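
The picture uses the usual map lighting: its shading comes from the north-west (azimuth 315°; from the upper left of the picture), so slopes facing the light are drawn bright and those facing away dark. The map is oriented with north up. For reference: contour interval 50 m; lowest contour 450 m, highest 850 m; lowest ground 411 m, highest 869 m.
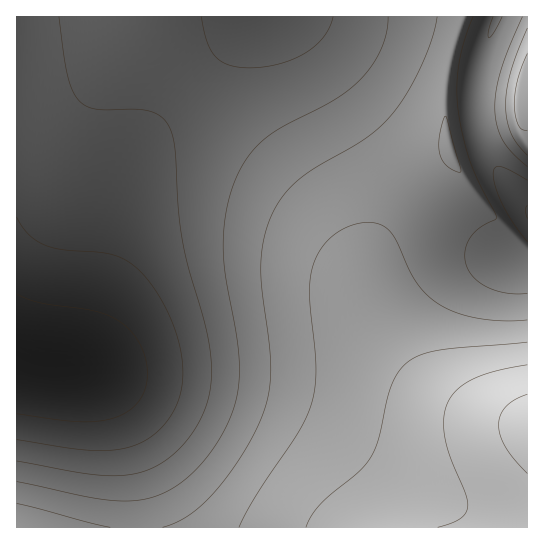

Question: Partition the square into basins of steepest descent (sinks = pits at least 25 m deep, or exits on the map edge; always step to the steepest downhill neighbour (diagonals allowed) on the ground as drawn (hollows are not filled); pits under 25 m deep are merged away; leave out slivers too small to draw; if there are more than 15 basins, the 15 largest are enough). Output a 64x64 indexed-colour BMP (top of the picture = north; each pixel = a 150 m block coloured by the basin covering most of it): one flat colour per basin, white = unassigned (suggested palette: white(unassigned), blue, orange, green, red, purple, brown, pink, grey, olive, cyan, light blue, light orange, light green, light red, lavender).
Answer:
<image width="64" height="64" href="data:image/bmp;base64,Qk12CAAAAAAAAHYAAAAoAAAAQAAAAEAAAAABAAQAAAAAAAAIAAATCwAAEwsAABAAAAAAAAAA////ALR3HwAOf/8ALKAsACgn1gC9Z5QAS1aMAMJ34wB/f38AIr28AM++FwDox64AeLv/AIrfmACWmP8A1bDFABEREREREREREREREREREREREREREREREREREREREREREREREREREREREREREREREREREREREREREREREREREREREREREREREREREREREREREREREREREREREREREREREREREREREREREREREREREREREREREREREREREREREREREREREREREREREREREREREREREREREREREREREREREREREREREREREREREREREREREREREREREREREREREREREREREREREREREREREREREREREREREREREREREREREREREREREREREREREREREREREREREREREREREREREREREREREREREREREREREREREREREREREREREREREREREREREREREREREREREREREREREREREREREREREREREREREREREREREREREREREREREREREREREREREREREREREREREREREREREREREREREREREREREREREREREREREREREREREREREREREREREREREREREREREREREREREREREREREREREREREREREREREREREREREREREREREREREREREREREzMRERERERERERERERERERERERERERERERERERERETMzMxERERERERERERERERERERERERERERERERERERMzMzMzERERERERERERERERERERERERERERERERERETMzMzMzMRERERERERERERERERERERERERERERERERETMzMzMzMxERERERERERERERERERERERERERERERERETMzMzMzMzERERERERERERERERERERERERERERERERETMzMzMzMzMRERERERERERERERERERERERERERERERETMzMzMzMzMxERERERERERERERERERERERERERERERETMzMzMzMzMzERERERERERERERERERERERERERERERETMzMzMzMzMzMRERERERERERERERERERERERERERERETMzMzMzMzMzMxERERERERERERERERERERERERERERERMzMzMzMzMzMzERERERERERERERERERERERERERERERMzMzMzMzMzMzMRERERERERERERERERERERERERERERMzMzMzMzMzMzMxEREREREREREREREREREREREREREREzMzMzMzMzMzMzERERERERERERERERERERERERERERETMzMzMzMzMzMzMRERERERERERERERERERERERERERETMzMzMzMzMzMzMxERERERERERERERERERERERERERERIzMzMzMzMzMzMzEREREREREREREREREREREREREREREjMzMzMzMzMzMzMREREREREREREREREREREREREREREiMzMzMzMzMzMzMxERERERERERERERERERERERERERESIzMzMzMzMzMzMzERERERERERERERERERERERERERESIjMzMzMzMzMzMzMRERERERERERERERERERERERERERIiIzMzMzMzMzMzMxERERERERERERERERERERERERERIiIjMzMzMzMzMzMzEREREREREREREREREREREREREREiIiIzMzMzMzMzMzMREREREREREREREREREREREREREiIiIiMzMzMzMzMzMxEREREREREREREREREREREREREiIiIiIjMzMzMzMzMzEREREREREREREREREREREREREiIiIiIiMzMzMzMzMzMREREREREREREREREREREREREiIiIiIiIjMzMzMzMzMxEREREREREREREREREREREREiIiIiIiIiIzMzMzMzMzEREREREREREREREREREREREiIiIiIiIiIiMzMzMzMzMREREREREREREREREREREREiIiIiIiIiIiIjMzMzMzMxEREREREREREREREREREREiIiIiIiIiIiIiIjMzMzMzEREREREREREREREREREREiIiIiIiIiIiIiIiMzMzMzMREREREREREREREREREREiIiIiIiIiIiIiIiIzMzMzMxEREREREREREREREREREiIiIiIiIiIiIiIiIjMzMzMzEREREREREREREREREREiIiIiIiIiIiIiIiIiMzMzMzMREREREREREREREREREiIiIiIiIiIiIiIiIiIzMzMzMxEREREREREREREREREiIiIiIiIiIiIiIiIiIjMzMzMzEREREREREREREREREiIiIiIiIiIiIiIiIiIiMzMzMzMREREREREREREREREiIiIiIiIiIiIiIiIiIiIzMzMzMxEREREREREREREREiIiIiIiIiIiIiIiIiIiIjMzMzMzEREREREREREREREiIiIiIiIiIiIiIiIiIiIiMzMzMzMREREREREREREREiIiIiIiIiIiIiIiIiIiIiIzMzMzMxEREREREREREREiIiIiIiIiIiIiIiIiIiIiIjMzMzMzEREREREREREREiIiIiIiIiIiIiIiIiIiIiIiMzMzMzMREREREREREREiIiIiIiIiIiIiIiIiIiIiIiIjMzMzMxEREREREREREiIiIiIiIiIiIiIiIiIiIiIiIiMzMzMzEREREREREREiIiIiIiIiIiIiIiIiIiIiIiIiIzMzMzMRERERERERESIiIiIiIiIiIiIiIiIiIiIiIiIjMzMzMxERERERERESIiIiIiIiIiIiIiIiIiIiIiIiIiIzMzMz"/>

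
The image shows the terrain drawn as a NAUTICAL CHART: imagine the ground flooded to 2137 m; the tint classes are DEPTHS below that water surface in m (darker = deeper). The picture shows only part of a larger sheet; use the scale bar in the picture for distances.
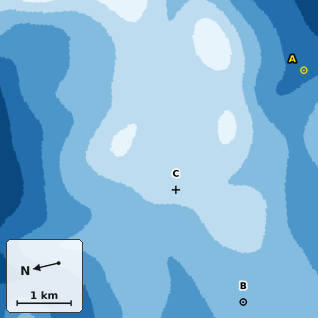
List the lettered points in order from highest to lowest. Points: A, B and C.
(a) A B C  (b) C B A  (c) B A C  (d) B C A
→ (b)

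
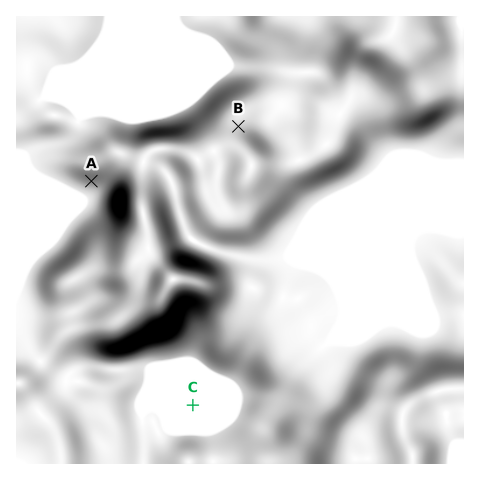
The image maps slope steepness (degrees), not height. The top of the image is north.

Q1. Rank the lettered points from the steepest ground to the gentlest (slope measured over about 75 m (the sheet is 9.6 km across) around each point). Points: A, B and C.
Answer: A B C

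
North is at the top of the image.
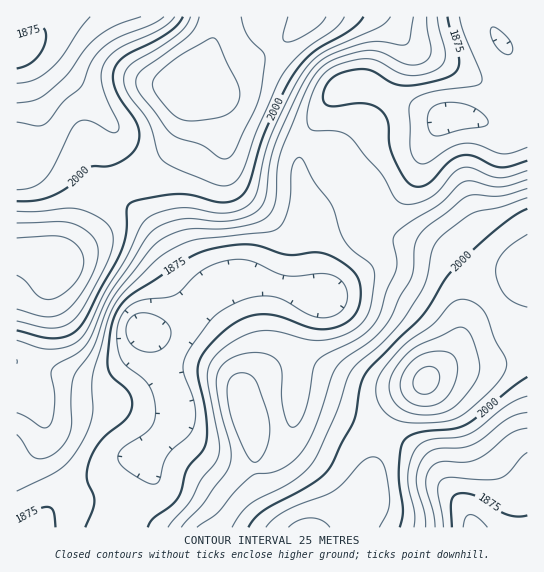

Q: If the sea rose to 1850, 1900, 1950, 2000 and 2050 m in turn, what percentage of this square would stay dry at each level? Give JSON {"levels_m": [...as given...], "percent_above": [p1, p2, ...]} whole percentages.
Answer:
{"levels_m": [1850, 1900, 1950, 2000, 2050], "percent_above": [90, 67, 46, 28, 10]}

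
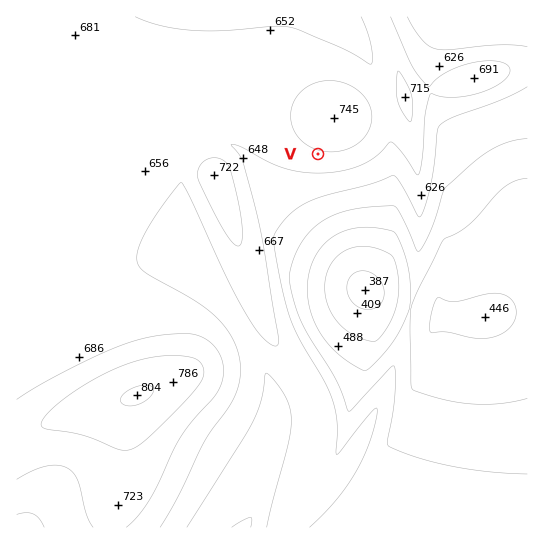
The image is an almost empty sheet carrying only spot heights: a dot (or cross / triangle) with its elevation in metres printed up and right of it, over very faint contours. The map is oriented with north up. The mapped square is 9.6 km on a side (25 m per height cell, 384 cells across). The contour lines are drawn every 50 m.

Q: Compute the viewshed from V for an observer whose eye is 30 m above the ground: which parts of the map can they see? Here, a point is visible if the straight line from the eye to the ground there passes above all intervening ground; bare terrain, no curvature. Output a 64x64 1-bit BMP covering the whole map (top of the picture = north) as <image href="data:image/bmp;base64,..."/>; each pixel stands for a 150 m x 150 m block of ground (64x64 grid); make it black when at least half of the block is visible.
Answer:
<image width="64" height="64" href="data:image/bmp;base64,Qk0+AgAAAAAAAD4AAAAoAAAAQAAAAEAAAAABAAEAAAAAAAACAAATCwAAEwsAAAIAAAAAAAAA////AAAAAAAAAAABgAH//wAAAAHAAf//AAAAAcAB//8AAAAA4AH//wAAAADiAf//AAAAAHEB//8AAAAAcYD//wAAAAB4gP//AAAAADjA//8AAAAAPMD//wAAAAAe4P//AAAAAB/w//8AAAAAH/B//4AAAAAP+H//4AAAAA/4f//8AAAAD/x///+AABAP/D/////gcB/+P/9////wH/4//x////A//j//B///8D//H/8B///wf/8f/wA//+B//5//AA//wP//j/8AAf+B//+P/wAAHgH//4f/AAAAAf//wf8AAAAD///AHwAAAAP//8ABAAAAA///wAAAAAAH///AAAAAAAf//8AAAAAAB///wAAAAAAP///AAAAAAA///8AAAAAAD/+/4AAAAAAf/z/gAAAAAB//P+AAAAAAH///4AAAAAA////gAAAAAD///+AAAAAAP///4AAAAAB////gAAAAAH///8AAAAAAf///wAD4AAD///HAAP/wAP//4cAA///w///AwAD//////8DAAP//////gMAA/////4YAAAD/////AAAAAP////4AAAAA/////AAAAAD////8AAAAAP////gAAAAA////+AAAAAD////wAAAAAP////AAAAAA////4AAAAAD////gAAAAAP//4AAAAAAA//+AAAAAAAD//gAAAAAAAA=="/>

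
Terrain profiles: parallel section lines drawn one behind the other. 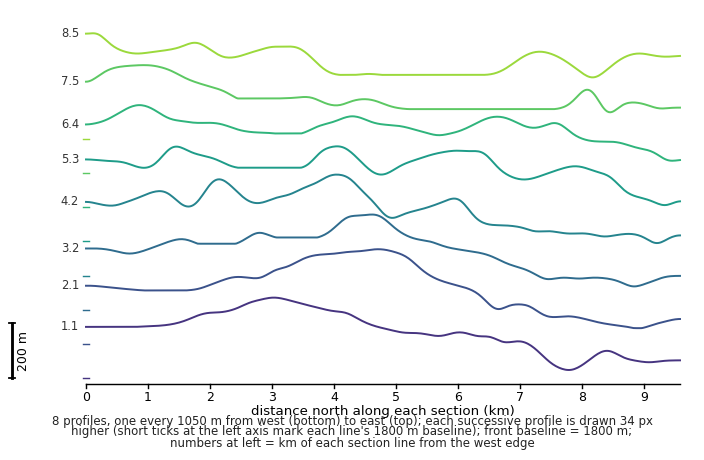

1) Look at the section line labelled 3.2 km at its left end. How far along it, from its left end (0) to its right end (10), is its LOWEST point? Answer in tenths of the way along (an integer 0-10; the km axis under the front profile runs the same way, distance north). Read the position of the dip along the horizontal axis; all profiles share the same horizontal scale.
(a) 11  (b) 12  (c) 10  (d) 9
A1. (d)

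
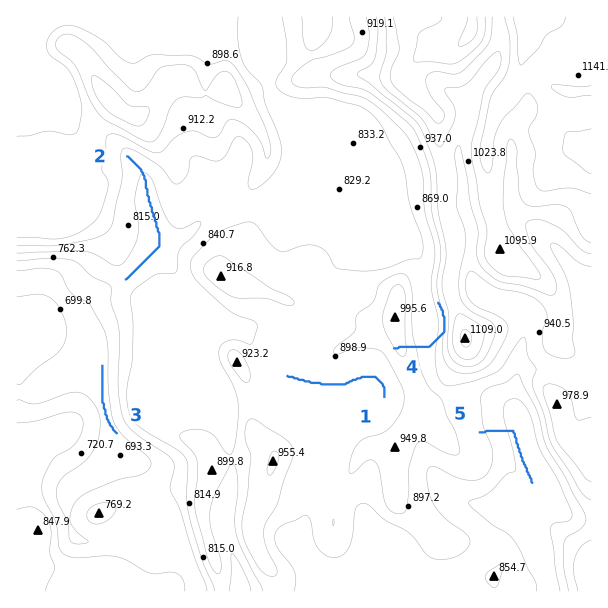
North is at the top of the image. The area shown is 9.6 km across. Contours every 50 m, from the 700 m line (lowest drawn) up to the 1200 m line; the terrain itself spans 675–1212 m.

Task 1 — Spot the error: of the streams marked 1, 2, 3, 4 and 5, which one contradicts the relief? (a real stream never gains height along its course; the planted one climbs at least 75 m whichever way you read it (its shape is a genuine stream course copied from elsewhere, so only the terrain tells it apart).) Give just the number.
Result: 4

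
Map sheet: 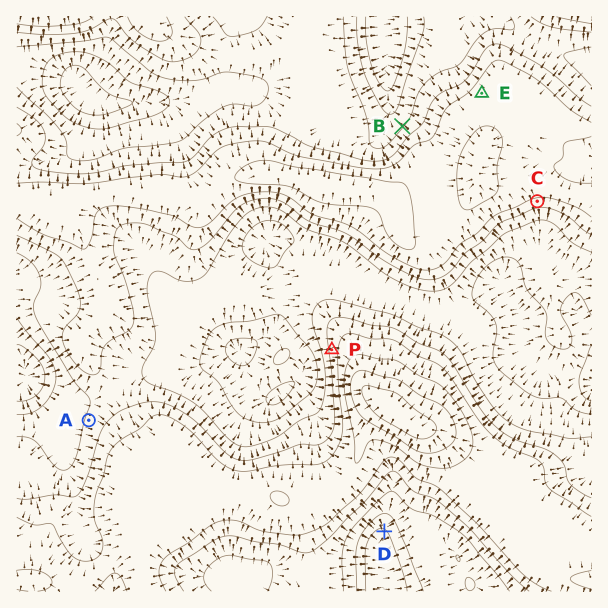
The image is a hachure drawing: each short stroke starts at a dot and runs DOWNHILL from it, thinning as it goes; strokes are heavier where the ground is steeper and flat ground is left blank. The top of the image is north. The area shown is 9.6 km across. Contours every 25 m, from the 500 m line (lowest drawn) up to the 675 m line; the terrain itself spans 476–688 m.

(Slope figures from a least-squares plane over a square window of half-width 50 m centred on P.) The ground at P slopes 10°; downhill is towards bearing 266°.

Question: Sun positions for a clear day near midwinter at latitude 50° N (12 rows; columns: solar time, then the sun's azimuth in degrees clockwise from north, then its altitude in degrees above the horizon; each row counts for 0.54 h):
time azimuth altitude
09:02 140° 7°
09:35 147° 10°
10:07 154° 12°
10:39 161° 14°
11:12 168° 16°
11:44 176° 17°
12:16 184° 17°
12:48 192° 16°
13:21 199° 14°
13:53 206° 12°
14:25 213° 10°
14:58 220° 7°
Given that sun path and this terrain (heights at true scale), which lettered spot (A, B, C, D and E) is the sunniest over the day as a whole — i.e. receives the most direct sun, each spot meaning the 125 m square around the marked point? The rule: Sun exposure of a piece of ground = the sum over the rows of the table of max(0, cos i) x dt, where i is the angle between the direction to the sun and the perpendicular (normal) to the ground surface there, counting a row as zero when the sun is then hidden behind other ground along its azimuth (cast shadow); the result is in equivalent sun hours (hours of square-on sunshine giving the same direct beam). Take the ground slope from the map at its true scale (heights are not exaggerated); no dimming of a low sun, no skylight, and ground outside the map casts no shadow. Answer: C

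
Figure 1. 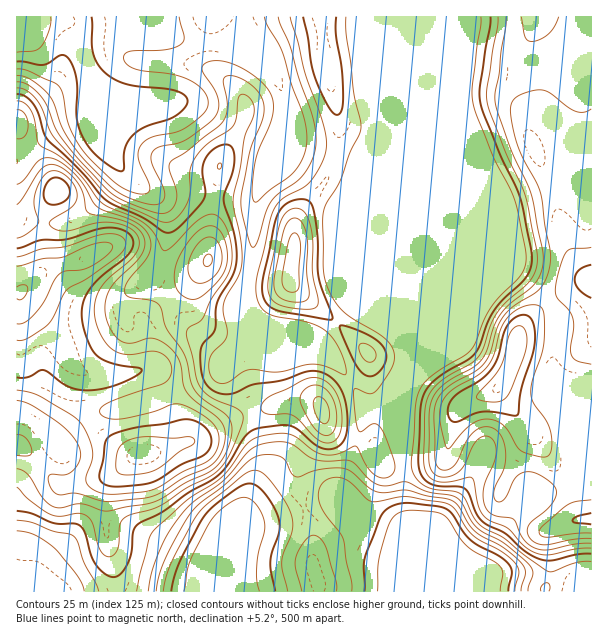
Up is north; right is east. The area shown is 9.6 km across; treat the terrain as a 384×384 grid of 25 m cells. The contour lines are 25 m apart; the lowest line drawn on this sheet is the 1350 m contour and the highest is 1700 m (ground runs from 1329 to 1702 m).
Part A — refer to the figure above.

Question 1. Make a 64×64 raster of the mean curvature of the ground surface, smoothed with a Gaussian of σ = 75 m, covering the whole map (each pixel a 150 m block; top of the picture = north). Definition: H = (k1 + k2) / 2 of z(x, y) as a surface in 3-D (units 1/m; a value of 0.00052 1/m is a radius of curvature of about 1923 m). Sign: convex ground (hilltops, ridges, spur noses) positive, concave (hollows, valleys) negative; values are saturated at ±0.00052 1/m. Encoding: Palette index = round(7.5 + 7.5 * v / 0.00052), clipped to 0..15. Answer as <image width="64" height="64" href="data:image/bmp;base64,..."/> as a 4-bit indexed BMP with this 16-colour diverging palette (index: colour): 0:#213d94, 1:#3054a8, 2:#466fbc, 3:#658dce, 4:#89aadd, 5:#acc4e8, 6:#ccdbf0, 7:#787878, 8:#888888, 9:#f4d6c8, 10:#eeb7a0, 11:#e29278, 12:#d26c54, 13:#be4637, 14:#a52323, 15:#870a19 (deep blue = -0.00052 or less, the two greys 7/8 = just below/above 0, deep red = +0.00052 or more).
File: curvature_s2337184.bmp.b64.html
<image width="64" height="64" href="data:image/bmp;base64,Qk12CAAAAAAAAHYAAAAoAAAAQAAAAEAAAAABAAQAAAAAAAAIAAATCwAAEwsAABAAAAAAAAAAlD0hAKhUMAC8b0YAzo1lAN2qiQDoxKwA8NvMAHh4eACIiIgAyNb0AKC37gB4kuIAVGzSADdGvgAjI6UAGQqHAHd3dlRnmZqoVFeImqhmZ4mruqmXRniHd3d3Y2rv63Z3d3dmVXmZmZhkRWd3d2Z4iaqpmIdGd3d3d3dyJHmoZGZ3ZnZWiqmImXVDZ3d1Z4mqqph3dkZ3eHd3d0AAE1VDIod3d2esypiZhkJHd3VXiqu6l3d3Rnd4d3dSAAA2dUIhh2ZlVq3bmJmYYyZ3dleJqruXd4hFd4d3dBIiNq3ZZDJVVVQ1rdqHeJl1JHd3VneJq5d4mVR3d3dBRVVr//64dkNFZDScyWVniYZCZ3dVVnmql3iqc2d3dgJ5mJz///3LVFeGRHqWRFZ4h0E3d1VWeamFaKpzR3dhBJ3sqazN//6HeslUV2REVmd2QhRmRWeJqGV3mnMBEAAFv/6nVXm93JiL22RXZVZ4dmVDISNFaJqXV3dndCERAASv/7ZDNYmZd4zbh4mYeKqXZmVCE0Z4qpZXdUZ3VWdkJIz+t0Q0Z2VGnMuazcuqvKh3eGQiRomqhTVCSLuGi8p1ac63Q0Z2VDabuYrN3bvMuYirljJGiamFIRN7/paN/8dFnLhVaId3V6qGZ5q8urzKms3IQjaJiHVDNZ7+dH3/+UNpuWaKl3eKqFM1aJu7u7ur3+pSNWZmZnZVn/tBW//5QSepiJqGd8uVZDRnm8y7u7zv+2MkRDRZunWe5zA57+lABIqZqmZ32mVkRomrzLuqvf/8dERDM3z+hHzFQRjO2UADequ5Vne4VUR4mZmaqZms7tuGZ2VFnv+DWqRhB73KUQN6u7lWd3VEV5mYZmd3eKzcuoiaqGav/3I5hXIIzttzJIq7p0d3REZ5mXZDRFVnm7qYiJu6d6//cTd2cgjf/ZZnmqqFV3c0aJmHZURVRGeamHd4m8uIv/1hR2dzCd//yqqph1R3d1aJmId2VERVaJl1RXiau6rf/FFHZ3QI3//t3bhkNnd3iZiIiZmYdlVomEIkeZmqq+/5MmlVdgWs7t3u2WM3d3e6h3iaq7u6mJqnMAN5mHeK3rYji3NnMFmru9/rczZ2Vbl2iamavMzMzLhBA2iGQ0eqchWttEdyAmd3rf2FNGd3qGaKmImZq83duEIlVlQyEjMQKN/pN3dAASNr/7ZEeZiHZ5qYiHZnrMuWVEVmZ3dlRDFb//k3d3YgAVr/10R5mYdnmZiIZDV5mGVXd2d3d3d2I57/xUd3d3QAW//pRGiZl2eIiZdTNXh1RXmoV3d3dlIo39kyZ3d3dxBs//lUV4m4d3iJhkRXiGVXm6ZHdkMQA4zaUTZ3d3d3UFz/+lRGicl3d4mFRXmpdmiqgldTIiR63IIld3d3h3dwCv/7ZVZ4yodmiXVFiql2ealQViaqq97HJHd3d3d4d3QEvuuGZni7mGZ4dTRomHd5qVA1Ku///YFHd3d3d3eHdxBqy5h3iLupZWh1M0RWd4q7gQIq7//qIXd3d3d3h3d3YASKqZmZq7l2eIVDISRomt7HABjf/rYEd3d3d3d4eHd2ADeaqquru5ibqGUyE1ib7/tABb/9lAZ3eHd3d4h4d3dgBYqqq4rMu97sqYUyR5vv/WADnv6kBnd3d3d3d4eId3QEiamZaLu73//+2mRGit/9YAKN/7UGeIh3d3d4iHeHdQSKqXdGiHis////pUV63/xgAX3/xQZ3h3d3d3d3h4d0BquodTV2Q0et///HRHnO/GEBff/VBnh4d3d3iHh4d3IZzKhlRWUgE2rf/qZEab3bYQF9/8UGd4h3d3eHh3iHcDrcqHZGdkIjWKu5dDRom7phAn3/tRZ3h3d3d3h4h3dgStyYdleal2Z4h2QhE1eJqVIDjP2mNXd4d3d3iHiHd1Bby5d2V77+y5dTIAAkZnipUhN6y6lkd3d3d3d3d4d3MHvKh3dHv//+pjEAAkZ2ebpzIleJmqZXd3d3d4iHd3YCi7mHdzWv//yEEAE1eIeK3IUiI1ebyVZ3d3d3eHh3cwWsuXd3JJ//yEIRNGiqiJz+piRSJYvLdXd3d3eHh3dhOLyod3ckjfxzEBNXm7qIrf+3I3YjabuFd3d3d3h3dzFq3Kh3d0V7uEEBRXm8uYid/8gyd1JYq5Znd3d3d3d2FIvcl3d3iImWMAV1eruod4vdyVJXckeql2d3d3eHd3QWnNuHd3fbh2UwR3ZYmYZmeKu6hDdzR6qYdnd3d4d3ciesyod3d/6WVCJnd1RmZVVmeLynNnJIq6mGd3d3d3dRWby5h3d3/6dUM3d3dlRFVVRXvclEYli8qWZ3d3eIdzJ6y5h3d3f/p1ZEd3d3dlVVQ0e+6mRDWby4Rnd3d3d2JazKiHd3d/6WZ1R3d3d3ZUQySM/aZDRpzaZHd3d3d3YnvLmId3d3+3V4ZXd2VVRERDR63rhTNXvdpEd3d3d4dSi8qYiHd3fZVYl1dlVnd2ZmaK3bhUNGnNyTV3d3d4h2J6uYiIh3d7hViXVleaqpmZmrzLhTQ1es3JNXh3d3d3YlmpiIiHd3lkaZdWeaq6qqqqupdDZTWLzcg2eHd3d4dySKqYd3d3d1Rpl2eKqpmZmIiHVFd0NovMuDZ4d3d3h3NIu6iHd3d1VXmXZ5mYh3d2ZmVnd2NGirumN3h3d3eHc0erqYd3d3VVeZdnmYd2ZmZndnd3RGeKu6U3eHd3eHd0NpupiHd3d2V4hmeIh3d2Z4iYZ3VXiJqrlEd4d3d3h3U1iqmIh3d4Zmd2Z4h3d3Z3mqqHZniZmquUR3h3d3d3dSRpqYiHd3"/>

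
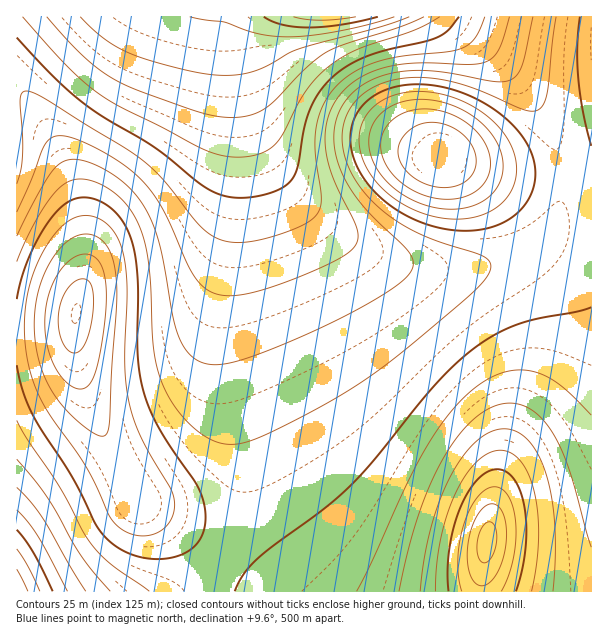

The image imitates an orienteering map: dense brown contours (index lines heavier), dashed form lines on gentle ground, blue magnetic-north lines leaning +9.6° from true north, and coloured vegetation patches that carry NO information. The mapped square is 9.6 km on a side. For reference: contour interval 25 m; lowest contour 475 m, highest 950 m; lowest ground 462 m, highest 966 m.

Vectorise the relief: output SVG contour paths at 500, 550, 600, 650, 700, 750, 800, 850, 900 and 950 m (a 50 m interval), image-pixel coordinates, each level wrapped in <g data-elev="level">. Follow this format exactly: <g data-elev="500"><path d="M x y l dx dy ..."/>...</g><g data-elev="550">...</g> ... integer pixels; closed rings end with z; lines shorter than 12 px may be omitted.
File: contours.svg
<g data-elev="500"><path d="M378 17l-37 8-33 2-26-2-18-8"/></g><g data-elev="550"><path d="M409 17l-31 10-82 23-29 16-13 5-14 3-15 1-18-1-19-4-56-16-27-15-25-22"/></g><g data-elev="600"><path d="M17 549l11 18 12 24"/><path d="M440 17l-27 14-56 19-22 12-15 12-13 15-9 15-16 31-7 10-15 9-23 3-16-2-18-6-98-51-17-12-17-16-48-53"/></g><g data-elev="650"><path d="M17 510l10 11 11 15 29 55"/><path d="M485 17l-9 20-6 7-6 3-14 4-46 5-26 5-24 11-19 15-13 20-6 24-1 24 6 40-1 14-5 7-6 5-24 11-24 8-19 2-15-1-14-5-15-12-33-42-22-22-18-12-78-48-20-9-4 1-3 6 3 55-2 15-4 16"/></g><g data-elev="700"><path d="M17 459l31 39 35 60 27 33"/><path d="M533 17l-11 48-4 9-8 6-7 2-9-1-62-10-30 0-18 4-15 6-13 9-10 11-8 15-4 16 1 18 6 20 8 16 13 18 47 48 4 8 0 6-2 6-7 7-23 17-42 23-49 23-41 15-25 7-18 0-8-3-7-5-9-12-6-16-16-80-5-18-7-17-11-16-12-14-15-11-18-9-12-3-9-1-8 3-7 5-15 22-24 47"/></g><g data-elev="750"><path d="M17 365l6 27 10 24 39 61 24 48 11 14 10 8 11 6 12 4 12 2 12 0 12-2 10-5 9-6 6-9 4-10 1-12-2-12-8-20-38-57-14-32-4-19-2-19 0-68-2-28-6-24-11-20-14-12-15-6-13 0-14 7-15 17-14 24-11 27-6 26"/><path d="M591 307l-16 5-39 7-20 6-24 11-22 16-18 15-19 20-56 70-23 25-28 25-68 51-14 15-9 18"/><path d="M450 230l21 1 20-4 16-7 14-10 10-15 4-16-1-17-6-16-11-17-16-15-19-12-23-10-22-6-21-2-20 3-18 6-9 6-8 8-5 9-4 10-2 11 1 10 8 23 15 21 22 19 26 13z"/><path d="M580 17l-3 30 1 31 5 35 8 33"/></g><g data-elev="800"><path d="M591 547l-22-77-8-21-9-17-11-15-13-9-13-5-14 1-16 7-15 12-15 17-14 22-13 27-11 30-9 33-9 39"/><path d="M98 435l4 1 3-1 4-10 8-119-1-24-3-21-6-15-11-10-12-2-10 3-9 7-9 10-9 14-6 16-5 16-2 17 1 18 6 31 12 26 9 13 12 13 13 11z"/><path d="M442 209l16 0 13-3 12-5 11-9 6-10 3-12-1-12-4-14-8-12-10-10-13-10-15-7-16-4-16-2-13 2-14 4-14 11-8 13-2 17 5 17 12 17 16 14 20 10z"/></g><g data-elev="850"><path d="M532 591l4-25 2-26 0-24-3-22-6-18-8-15-11-8-10-3-12 4-12 9-12 14-9 18-8 21-7 24-3 26-2 25"/><path d="M72 353l6-1 6-7 5-11 3-14 2-17-1-13-3-8-6-3-7 1-8 7-6 10-4 14-1 13 3 14 5 10z"/><path d="M433 186l16 1 15-4 9-10 3-12-3-14-11-13-15-9-16-3-12 3-11 6-8 10-2 11 3 10 7 11 11 8z"/></g><g data-elev="900"><path d="M501 591l7-15 5-16 3-18 0-18-3-15-4-12-7-8-8-2-9 3-8 7-7 12-6 16-4 17-2 18 0 16 4 15"/></g><g data-elev="950"><path d="M483 563l5-1 3-4 5-13 0-15-2-6-3-2-3 0-5 4-5 14 0 15 2 6z"/></g>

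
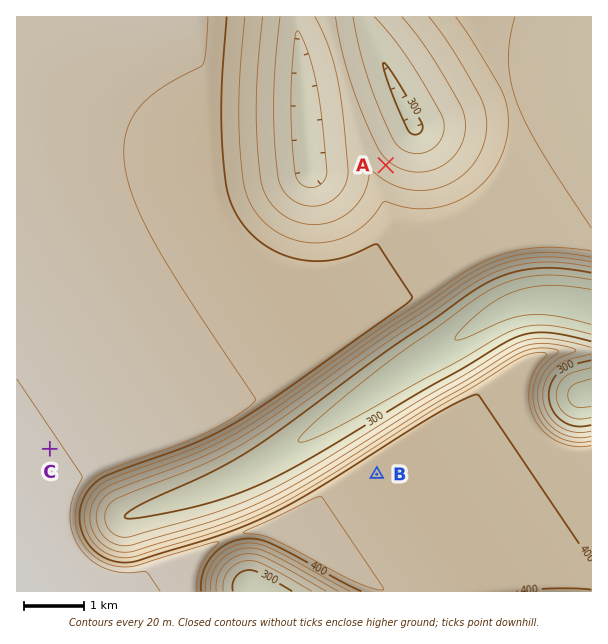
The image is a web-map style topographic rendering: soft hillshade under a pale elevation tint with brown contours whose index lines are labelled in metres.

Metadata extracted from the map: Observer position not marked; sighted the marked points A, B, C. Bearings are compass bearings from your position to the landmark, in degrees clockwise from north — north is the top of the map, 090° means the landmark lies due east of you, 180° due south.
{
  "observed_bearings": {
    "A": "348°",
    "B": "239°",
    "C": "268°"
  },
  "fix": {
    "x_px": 443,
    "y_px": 435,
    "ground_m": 405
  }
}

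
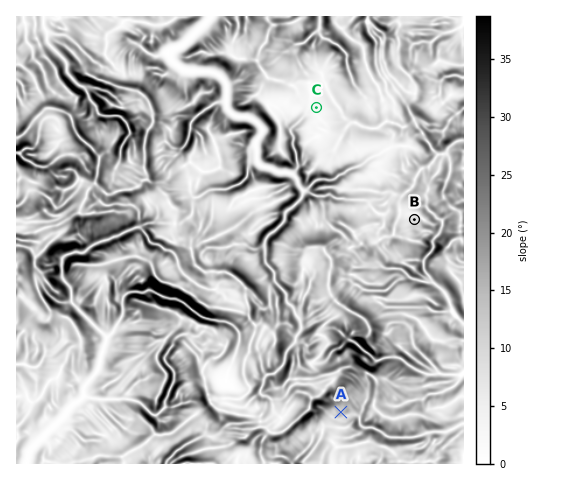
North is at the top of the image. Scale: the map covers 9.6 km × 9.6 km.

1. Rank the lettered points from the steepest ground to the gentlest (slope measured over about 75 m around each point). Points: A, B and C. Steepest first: A B C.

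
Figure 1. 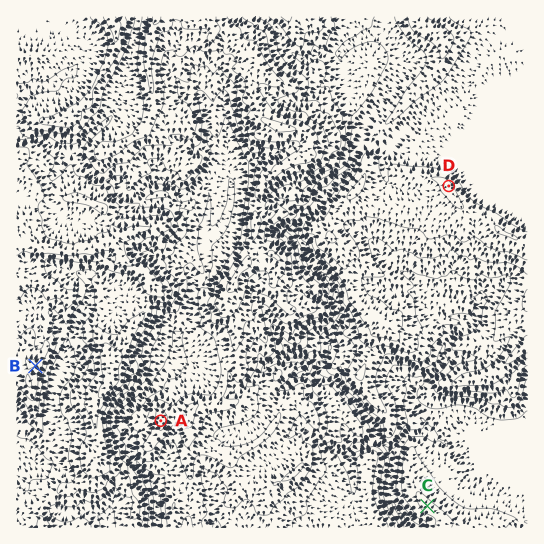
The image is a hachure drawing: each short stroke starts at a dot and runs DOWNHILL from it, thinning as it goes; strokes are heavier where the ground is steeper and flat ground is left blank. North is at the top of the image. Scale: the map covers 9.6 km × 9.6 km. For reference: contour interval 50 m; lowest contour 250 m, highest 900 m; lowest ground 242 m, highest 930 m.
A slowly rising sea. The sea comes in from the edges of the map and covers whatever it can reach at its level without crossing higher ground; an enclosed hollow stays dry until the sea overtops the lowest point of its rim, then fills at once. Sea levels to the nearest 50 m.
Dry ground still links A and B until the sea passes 600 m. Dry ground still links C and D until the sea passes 350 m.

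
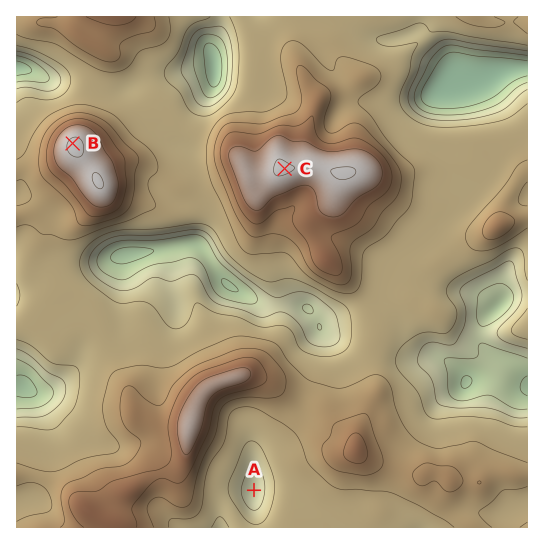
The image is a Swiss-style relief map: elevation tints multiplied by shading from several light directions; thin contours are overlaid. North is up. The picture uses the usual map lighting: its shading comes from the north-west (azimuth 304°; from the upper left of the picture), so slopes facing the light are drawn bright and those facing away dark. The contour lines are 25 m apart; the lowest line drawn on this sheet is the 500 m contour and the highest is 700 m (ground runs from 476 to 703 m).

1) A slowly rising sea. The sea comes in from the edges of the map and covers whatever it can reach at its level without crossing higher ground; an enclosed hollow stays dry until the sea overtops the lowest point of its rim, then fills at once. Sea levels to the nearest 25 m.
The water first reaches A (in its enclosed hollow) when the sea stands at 575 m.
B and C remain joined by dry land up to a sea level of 600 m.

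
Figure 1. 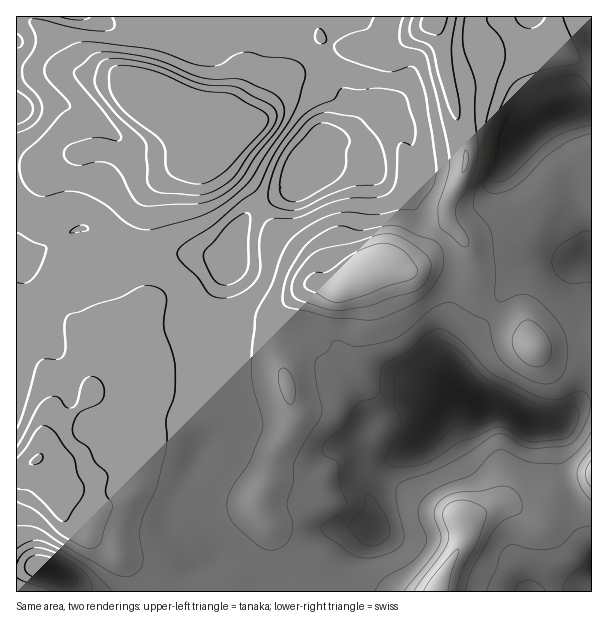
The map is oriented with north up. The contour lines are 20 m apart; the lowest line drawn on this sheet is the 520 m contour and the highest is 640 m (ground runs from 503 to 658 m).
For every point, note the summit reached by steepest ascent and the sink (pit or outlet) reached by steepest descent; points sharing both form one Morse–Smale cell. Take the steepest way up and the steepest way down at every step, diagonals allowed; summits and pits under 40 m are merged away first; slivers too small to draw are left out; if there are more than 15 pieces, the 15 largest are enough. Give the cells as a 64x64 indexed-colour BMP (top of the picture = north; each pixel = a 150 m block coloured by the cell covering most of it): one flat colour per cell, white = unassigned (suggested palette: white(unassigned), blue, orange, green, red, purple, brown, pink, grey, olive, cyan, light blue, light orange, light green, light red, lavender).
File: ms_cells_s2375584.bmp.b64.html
<image width="64" height="64" href="data:image/bmp;base64,Qk12CAAAAAAAAHYAAAAoAAAAQAAAAEAAAAABAAQAAAAAAAAIAAATCwAAEwsAABAAAAAAAAAA////ALR3HwAOf/8ALKAsACgn1gC9Z5QAS1aMAMJ34wB/f38AIr28AM++FwDox64AeLv/AIrfmACWmP8A1bDFAAAAAERERERERAAAAACZmZkREYiIiIiIi7u7u7u7u7uwAAAAREREREREAAAAAJmZmRERiIiIiIiLu7u7u7u7u7tAAERERERERERAAAAJmZmZEREYiIiIiIi7u7u7u7u7u0REREREREREREmQCZmZmZERERiIiIiIiLu7u7u7u7u7REREREREREREmZmZmZmZEREREYiIiIiIi7u7u7u7u7tEREREREREREmZmZmZmZERERERiIiIiIiLu7u7u7u7sERERERERERESZmZmZmZkREREREYiIiIiIi7u7u7u7uwRERERERERERJmZmZmZkRERERERGIiIiIi7u7u7u7u7BEREREREREREmZmZmZkREREREREYiIiIiIi7u7u7u7AERERERERERESZmZmZmREREREREYiIiIiIiIi7uLu7sARERERERERERJmZmZmZERERERERiIiIiIiIiIiIiLuwBERERERERERESZmZmZkRERERERGIiIiIiIiIiIiIiAAEREREREREREREmZmZmZERERERGIiIiIiIiIiIiIiIAARERERERERERESZmZmZkREREREYiIiIiIiIiIiIiIAAAzREREREREREREmZmZmRERERERjuiIiIiIiIiIiIgAADM0RERERERERESZmZmZkRERERHu7uiIiIiIiIiIiAAAMzREREREREREREmZmZmRERERHu7u7uiIiIiIiIiIAAAzM0RERERERERERESZmZkRERER7u7u7oiIiIiIiIgAADMzNEREREREREREREmZmRERERHu7u7uiIiIiIiIiAAAMzMzRERERERERERESZmZkRERER7u7u7oiIiIiBEREAAzMzM0RERERERERERJmZmRERERERHu7hiIiIgRERERADMzMzNEREREREREMzZpmREREREREREREYgREREREREQMzMzMzREREMzMzMzZmZmERERERERERERERERERERERAzMzMzM0RDMzMzMzNmZmYRERERERERERERERERERERETMzMzMzM0MzMzMzM2ZmZhERERERERERERERERERERERMzMzMzMzMzMzMzMzZmZgERERERERERERERERERERERAzMzMzMzMzMzMzMzNmZmABERERERERER/xEREREREREDMzMzMzMzMzMzMzM2ZmYAARERERERERH/8REREd3REQMzMzMzMzMzMzMzMzZmZgAAAREREREREf//ERER3d3dwzMzMzMzMzMzMzMzZmZmAAABERERERER///xER3d3d3DMzMzMzMzMzMzMzNmZmYAAAEREREREREf//Ed3d3d3cMzMzMzMzMzMzMzM2ZmZmAAABERERERER//993d3d3dwzMzMzMzMzMzMzMzZmZmZgAAEREREREREf93fd3d3d3DMzMzMzMzMzMzMzNmZmZmYAABERERERER/3d93d3d3cMzMzMzMzMzMzMzM2ZmZmZmZmYRERERERH3d3fd3d3dwzMzMzMzMzMzMzMzZmZmZmZmZmEREREREfd3d33d3dzDMzMzMzMzMzMzMzNWZmZmZmZmZmZmYRER93d3d93d3cVTMzMzMzMzUzMzVVZmZmZmZmZmZmZmERH3d3d3d3d3xVVTMzMzNVVVVVVVVmZmZmZmZmZmZmZhH/d3d3d3d3fFVVUzM1VVVVVVVVVWZmZmZmZmZmZmZmb/d3d3d3d3d8VVVVVVVVVVVVVVVVVmZmZmZmZmZmZmaq93d3d3d3d8xVVVVVVVVVVVVVVVVWZmZmZmZmZmZmaqp3d3d3d3d3zFVVVVVVVVVVVVVVVVVWZmZmZmZmZmaqqnd3d3d3d3fMVVVVVVVVVVVVVVVVVVVmZmZmZmZmZqqqd3d3d3d3d8xVVVVVVVVVVVVVVVVVVVVmZmZmZmZmqqqnd3d3d3d3zFVVVVVVVVVVVVVVVVVVVVVmZmZmZmaqqqd3d3d3d3zMVVVVVVVVVVVVVVVVVVVVVWZmZmZmZqqqqnd3d3d3fMwiJVVVVVVVVVVVVVVVVVVVZmZmZmZmqqqqd3d3d3d8zCIiIlVVVSIiIiVVVVVVVVVmZmZmZmaqqqp3d3d3d8zMIiIiIiIiIiIiIiVVVVVVVVZmZmZmZqqqqnd3d3d8zMwiIiIiIiIiIiIiIiVVVVVVVWZmZmZmqqqqd3d3d8zMzCIiIiIiIiIiIiIiIlVVVVVVVVpmZmqqqqd3d3d3zMzMIiIiIiIiIiIiIiIiIlVVVVVVVaZmqqqqp3d3d3d8zMwiIiIiIiIiIiIiIiIiJVVVVVVVqqqqqqqnd3d3d3fMzCIiIiIiIiIiIiIiIiIiVVVVVVqqqqqqqqd3d3d3fMzMIiIiIiIiIiIiIiIiIiJVVVVVqqqqqqqqd3d3d3d8zMwiIiIiIiIiIiIiIiIiIiVVVVWqqqqqqqp3d3d3d3zMzCIiIiIiIiIiIiIiIiIiIlVVWqqqqqqqqnd3d3d3zMzMIiIiIiIiIiIiIiIiIiIiIlUKqqqqqqqqd3d3d3fMzMwiIiIiIiIiIiIiIiIiIiIiAAqqqqqqqqd3d3d3d8zMzCIiIiIiIiIiIiIiIiIiIgAACqAAAKqqp3d3d3d8zMzMIiIiIiIiIiIiIiIiIiIAAAAAAAAAAKqnd3d3d3zMzMwiIiIiIiIiIiIiIiIiIgAAAAAAAAAACqd3d3d3fMzMzCIiIiIiIiIiIiIiIiIgAAAAAAAAAAAAd3d3d3d8zMzM"/>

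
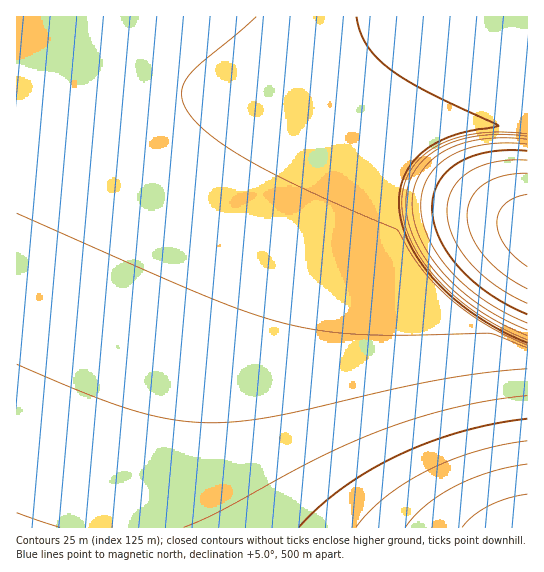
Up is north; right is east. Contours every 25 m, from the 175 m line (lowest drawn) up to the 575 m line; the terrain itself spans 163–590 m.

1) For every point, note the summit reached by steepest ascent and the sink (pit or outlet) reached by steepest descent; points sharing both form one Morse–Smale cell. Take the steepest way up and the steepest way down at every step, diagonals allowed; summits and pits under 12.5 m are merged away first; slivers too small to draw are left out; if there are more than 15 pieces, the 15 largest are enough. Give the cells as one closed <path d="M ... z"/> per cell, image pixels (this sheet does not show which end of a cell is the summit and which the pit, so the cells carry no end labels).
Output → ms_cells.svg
<path d="M527 16l-412 0-3 3-96 214 1 295 410-1-12-7-26-29-22-37-10-21-9-28-5-27-2-43 3-20 8-33 12-35 29-69 14-20 18-15 30-14 40-5 33 2z"/><path d="M499 124l-32 3-24 6-22 12-14 13-14 20-29 69-12 35-8 33-3 20 2 43 5 27 9 28 10 21 22 37 26 29 12 8 101-1 0-400z"/><path d="M114 16l-98 1 1 215 55-127z"/>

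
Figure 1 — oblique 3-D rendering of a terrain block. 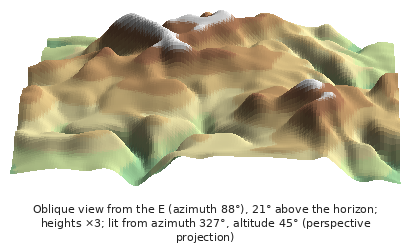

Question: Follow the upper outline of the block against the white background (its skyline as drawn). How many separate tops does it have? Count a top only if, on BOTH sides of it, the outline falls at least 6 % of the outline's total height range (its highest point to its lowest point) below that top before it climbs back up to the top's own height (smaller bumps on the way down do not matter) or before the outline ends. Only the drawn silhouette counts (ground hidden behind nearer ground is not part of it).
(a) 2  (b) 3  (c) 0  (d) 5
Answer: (a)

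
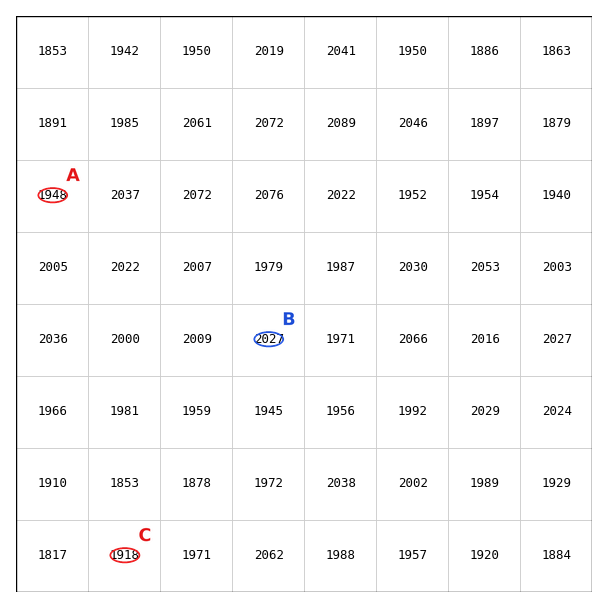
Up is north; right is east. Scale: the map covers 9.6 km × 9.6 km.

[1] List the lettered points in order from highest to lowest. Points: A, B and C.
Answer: B A C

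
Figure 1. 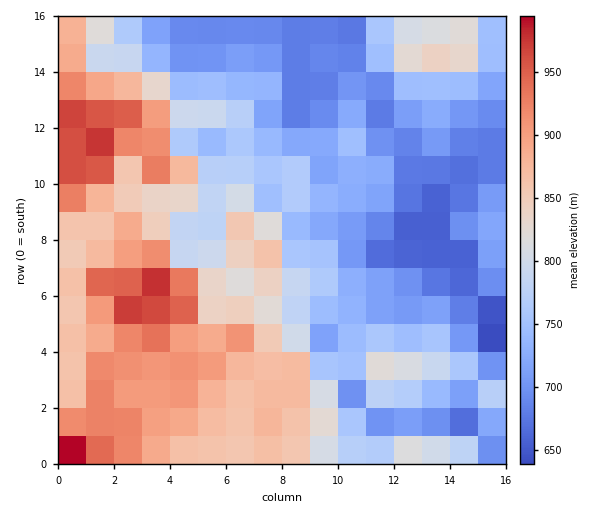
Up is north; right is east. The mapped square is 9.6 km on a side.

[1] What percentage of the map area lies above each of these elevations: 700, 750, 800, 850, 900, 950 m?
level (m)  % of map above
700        79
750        59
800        44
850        33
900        15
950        5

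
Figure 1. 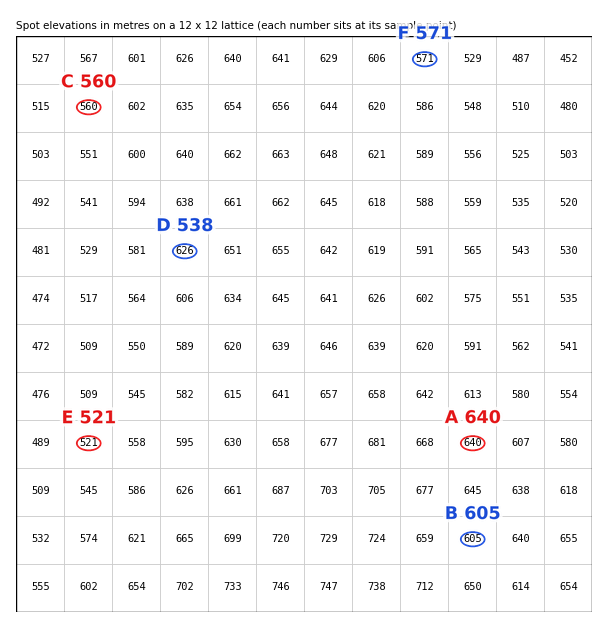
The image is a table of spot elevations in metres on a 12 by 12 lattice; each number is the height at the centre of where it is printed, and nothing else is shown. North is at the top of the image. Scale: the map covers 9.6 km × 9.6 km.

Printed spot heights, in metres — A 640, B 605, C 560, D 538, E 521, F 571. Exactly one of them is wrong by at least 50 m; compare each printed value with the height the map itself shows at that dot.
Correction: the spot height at D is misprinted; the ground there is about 626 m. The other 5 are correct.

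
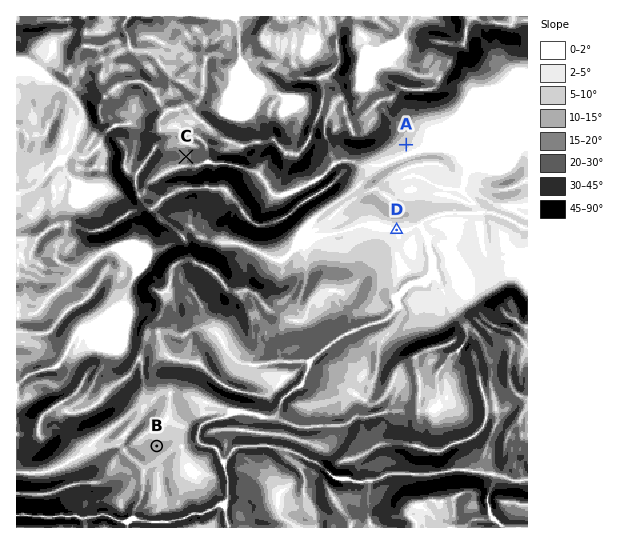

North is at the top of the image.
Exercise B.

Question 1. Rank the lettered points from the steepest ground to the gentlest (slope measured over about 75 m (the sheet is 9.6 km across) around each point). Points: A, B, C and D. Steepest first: C B A D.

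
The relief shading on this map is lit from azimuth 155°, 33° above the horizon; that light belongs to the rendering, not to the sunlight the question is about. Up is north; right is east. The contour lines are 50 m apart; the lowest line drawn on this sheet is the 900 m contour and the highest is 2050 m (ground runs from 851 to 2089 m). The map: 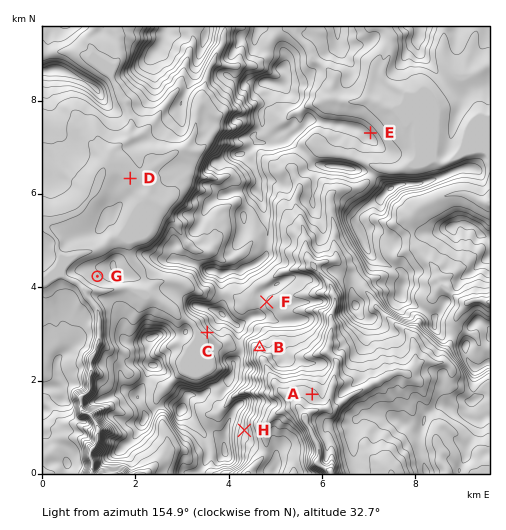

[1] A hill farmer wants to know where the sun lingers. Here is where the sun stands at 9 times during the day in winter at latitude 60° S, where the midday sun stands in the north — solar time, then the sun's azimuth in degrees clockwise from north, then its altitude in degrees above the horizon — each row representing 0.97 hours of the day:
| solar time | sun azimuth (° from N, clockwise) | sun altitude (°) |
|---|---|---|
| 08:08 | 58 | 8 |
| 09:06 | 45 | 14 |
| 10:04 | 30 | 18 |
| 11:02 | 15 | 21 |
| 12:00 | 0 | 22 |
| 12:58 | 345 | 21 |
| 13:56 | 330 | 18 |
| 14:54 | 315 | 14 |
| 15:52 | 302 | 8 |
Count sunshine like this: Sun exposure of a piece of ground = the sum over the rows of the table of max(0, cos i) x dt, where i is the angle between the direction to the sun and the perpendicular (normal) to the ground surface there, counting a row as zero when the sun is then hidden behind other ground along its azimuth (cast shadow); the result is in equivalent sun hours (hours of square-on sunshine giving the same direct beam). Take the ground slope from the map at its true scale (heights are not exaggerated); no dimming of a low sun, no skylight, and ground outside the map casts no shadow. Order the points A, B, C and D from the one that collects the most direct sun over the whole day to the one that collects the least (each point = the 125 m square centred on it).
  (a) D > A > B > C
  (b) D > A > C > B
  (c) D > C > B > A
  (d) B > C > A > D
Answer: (b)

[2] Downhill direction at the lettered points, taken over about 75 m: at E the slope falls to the NE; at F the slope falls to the E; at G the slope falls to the SW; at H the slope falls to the E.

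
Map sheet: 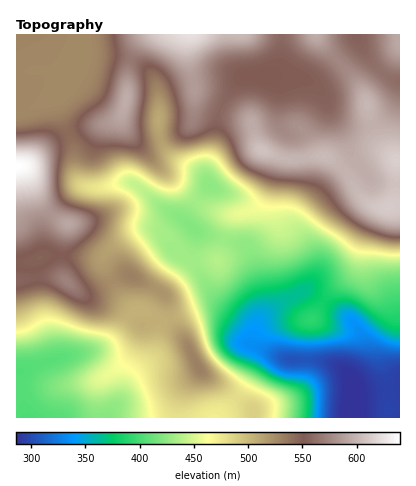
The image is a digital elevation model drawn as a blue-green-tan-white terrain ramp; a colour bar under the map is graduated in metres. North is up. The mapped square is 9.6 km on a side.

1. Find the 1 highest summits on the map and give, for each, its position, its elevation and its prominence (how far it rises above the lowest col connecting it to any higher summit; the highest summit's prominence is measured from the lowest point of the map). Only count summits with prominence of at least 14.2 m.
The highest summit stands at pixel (126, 98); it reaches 595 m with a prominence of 28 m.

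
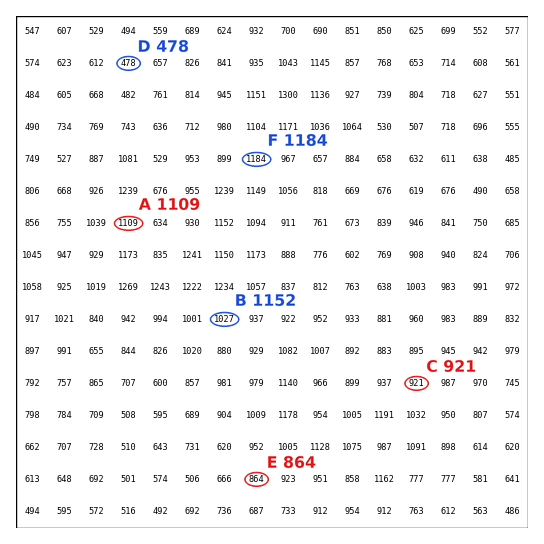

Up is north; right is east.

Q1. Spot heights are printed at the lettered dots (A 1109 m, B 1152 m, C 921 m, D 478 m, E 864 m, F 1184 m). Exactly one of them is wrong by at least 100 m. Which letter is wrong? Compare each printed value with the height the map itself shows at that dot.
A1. B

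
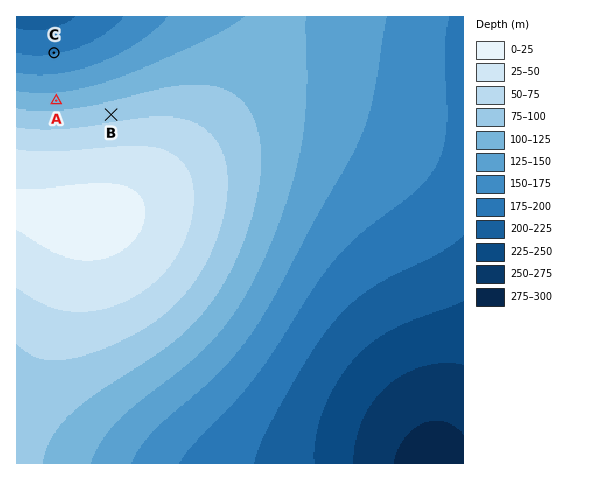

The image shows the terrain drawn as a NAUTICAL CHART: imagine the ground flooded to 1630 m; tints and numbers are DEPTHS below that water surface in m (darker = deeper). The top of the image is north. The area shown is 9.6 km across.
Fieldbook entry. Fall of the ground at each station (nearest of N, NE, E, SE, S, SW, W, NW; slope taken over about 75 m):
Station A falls N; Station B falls N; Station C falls N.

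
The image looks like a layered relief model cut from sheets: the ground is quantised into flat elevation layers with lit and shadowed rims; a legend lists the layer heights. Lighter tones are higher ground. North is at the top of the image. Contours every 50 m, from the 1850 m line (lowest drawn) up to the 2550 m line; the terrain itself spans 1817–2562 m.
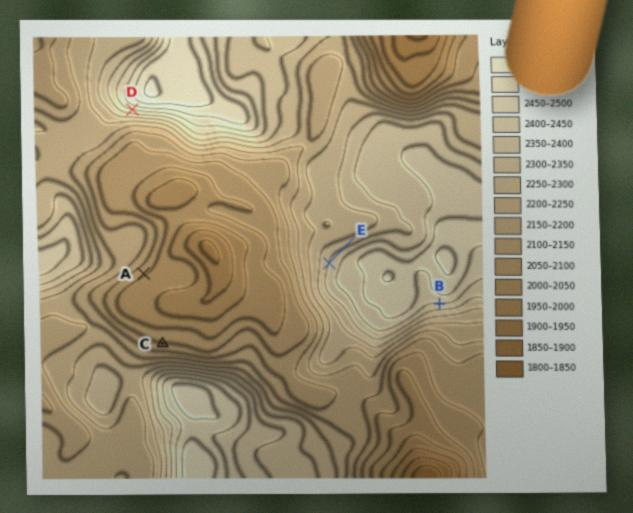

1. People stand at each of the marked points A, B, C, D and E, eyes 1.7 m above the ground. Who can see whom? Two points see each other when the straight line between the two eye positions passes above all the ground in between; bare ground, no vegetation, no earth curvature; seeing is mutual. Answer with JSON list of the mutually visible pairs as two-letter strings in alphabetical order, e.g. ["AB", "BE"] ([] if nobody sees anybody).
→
["AC", "AE", "CD", "CE", "DE"]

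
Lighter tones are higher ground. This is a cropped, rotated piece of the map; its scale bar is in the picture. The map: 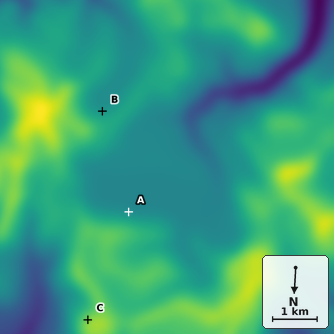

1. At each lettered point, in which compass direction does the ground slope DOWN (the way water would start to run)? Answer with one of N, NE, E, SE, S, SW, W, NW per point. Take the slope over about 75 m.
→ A S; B S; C SE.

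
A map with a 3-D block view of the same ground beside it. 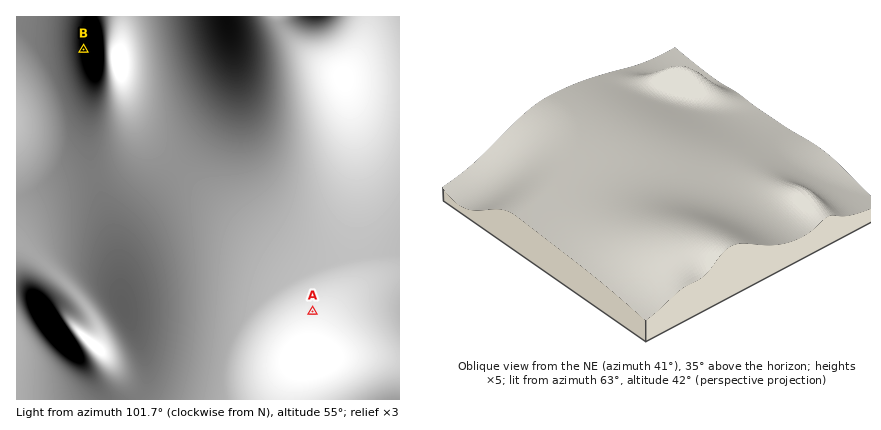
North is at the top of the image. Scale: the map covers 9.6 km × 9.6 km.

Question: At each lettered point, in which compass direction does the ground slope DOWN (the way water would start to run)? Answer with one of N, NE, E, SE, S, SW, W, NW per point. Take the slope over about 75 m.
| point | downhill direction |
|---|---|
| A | SE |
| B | W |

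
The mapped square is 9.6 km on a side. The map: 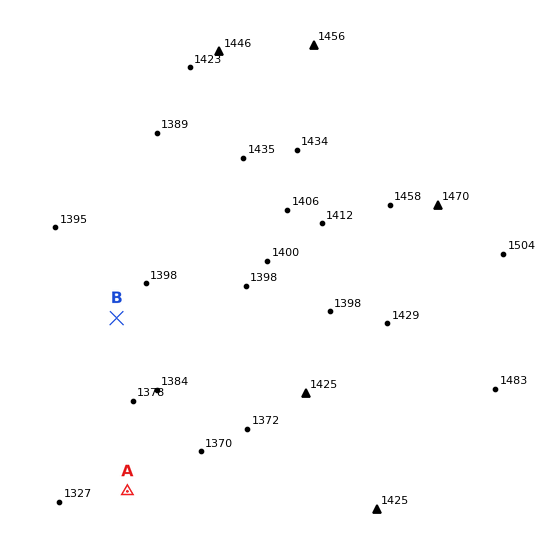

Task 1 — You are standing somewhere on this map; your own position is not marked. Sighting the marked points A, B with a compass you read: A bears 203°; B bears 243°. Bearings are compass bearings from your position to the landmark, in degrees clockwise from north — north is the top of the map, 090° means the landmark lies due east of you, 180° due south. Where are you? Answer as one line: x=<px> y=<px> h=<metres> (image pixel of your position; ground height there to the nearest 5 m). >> x=224 y=263 h=1400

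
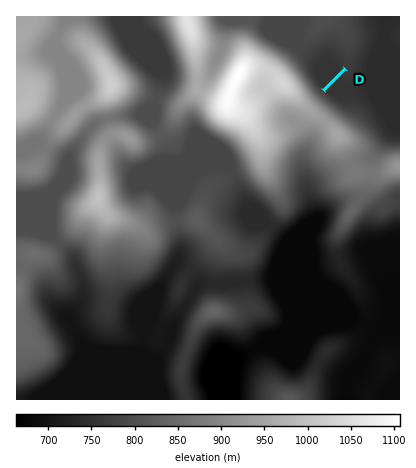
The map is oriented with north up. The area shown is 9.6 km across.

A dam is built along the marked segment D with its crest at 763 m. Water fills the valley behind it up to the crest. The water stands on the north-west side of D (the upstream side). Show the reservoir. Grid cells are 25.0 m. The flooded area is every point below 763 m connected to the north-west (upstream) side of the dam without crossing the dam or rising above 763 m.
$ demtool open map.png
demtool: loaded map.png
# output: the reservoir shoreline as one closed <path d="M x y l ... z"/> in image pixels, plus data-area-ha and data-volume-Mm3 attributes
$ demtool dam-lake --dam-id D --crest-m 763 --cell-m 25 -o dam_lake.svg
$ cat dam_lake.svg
<path d="M332 51l-8 0-4 2-8 11 1 10 4 8 5 6 22-20-7-12-5-5z" data-area-ha="47" data-volume-Mm3="3.44"/>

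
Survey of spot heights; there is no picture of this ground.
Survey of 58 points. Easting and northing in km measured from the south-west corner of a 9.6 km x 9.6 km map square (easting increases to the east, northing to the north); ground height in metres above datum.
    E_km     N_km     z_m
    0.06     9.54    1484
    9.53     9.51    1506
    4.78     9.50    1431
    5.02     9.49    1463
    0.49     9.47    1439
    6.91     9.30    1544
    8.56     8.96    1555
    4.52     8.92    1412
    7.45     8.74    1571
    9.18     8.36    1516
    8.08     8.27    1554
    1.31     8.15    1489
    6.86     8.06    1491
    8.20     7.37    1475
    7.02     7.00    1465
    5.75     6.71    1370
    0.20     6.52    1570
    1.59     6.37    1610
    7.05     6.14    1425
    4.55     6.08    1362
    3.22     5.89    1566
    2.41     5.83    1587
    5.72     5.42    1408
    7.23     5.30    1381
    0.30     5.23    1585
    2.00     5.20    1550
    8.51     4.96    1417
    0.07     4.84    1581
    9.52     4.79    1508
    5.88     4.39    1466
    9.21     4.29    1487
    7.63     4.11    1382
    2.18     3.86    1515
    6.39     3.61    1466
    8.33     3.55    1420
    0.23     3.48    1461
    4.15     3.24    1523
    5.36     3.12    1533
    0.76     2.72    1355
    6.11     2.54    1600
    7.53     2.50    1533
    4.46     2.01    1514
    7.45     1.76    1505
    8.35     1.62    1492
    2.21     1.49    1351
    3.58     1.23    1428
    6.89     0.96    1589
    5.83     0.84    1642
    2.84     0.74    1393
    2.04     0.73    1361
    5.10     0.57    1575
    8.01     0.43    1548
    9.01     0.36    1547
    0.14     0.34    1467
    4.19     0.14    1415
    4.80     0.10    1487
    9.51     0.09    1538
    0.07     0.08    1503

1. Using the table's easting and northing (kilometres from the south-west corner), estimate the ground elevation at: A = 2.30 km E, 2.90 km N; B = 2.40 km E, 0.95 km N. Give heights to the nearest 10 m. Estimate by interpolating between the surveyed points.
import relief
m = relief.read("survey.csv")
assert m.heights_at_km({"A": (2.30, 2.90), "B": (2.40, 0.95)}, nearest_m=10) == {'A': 1410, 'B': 1360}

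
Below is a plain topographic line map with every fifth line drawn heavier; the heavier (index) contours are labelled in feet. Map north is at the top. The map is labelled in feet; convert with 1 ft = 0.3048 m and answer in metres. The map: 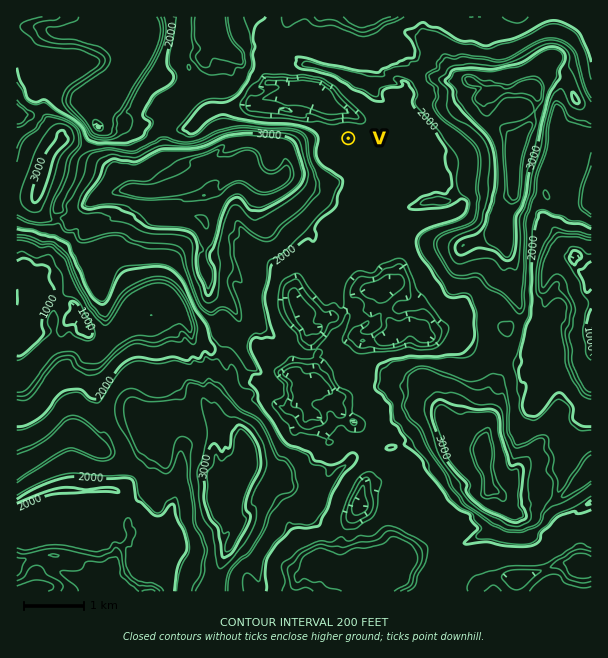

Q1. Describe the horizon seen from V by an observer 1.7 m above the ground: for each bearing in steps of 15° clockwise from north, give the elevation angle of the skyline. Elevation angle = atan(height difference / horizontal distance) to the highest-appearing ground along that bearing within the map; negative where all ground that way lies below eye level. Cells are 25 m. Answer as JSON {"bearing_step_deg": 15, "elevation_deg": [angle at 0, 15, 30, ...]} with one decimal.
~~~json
{"bearing_step_deg": 15, "elevation_deg": [8.0, 8.6, 8.8, 5.6, 12.0, 13.6, 11.9, 11.6, 8.9, 8.7, 3.2, 3.9, 1.1, 10.2, 11.1, 17.7, 26.0, 24.7, 20.9, 3.2, 5.6, 3.8, 5.2, 6.5]}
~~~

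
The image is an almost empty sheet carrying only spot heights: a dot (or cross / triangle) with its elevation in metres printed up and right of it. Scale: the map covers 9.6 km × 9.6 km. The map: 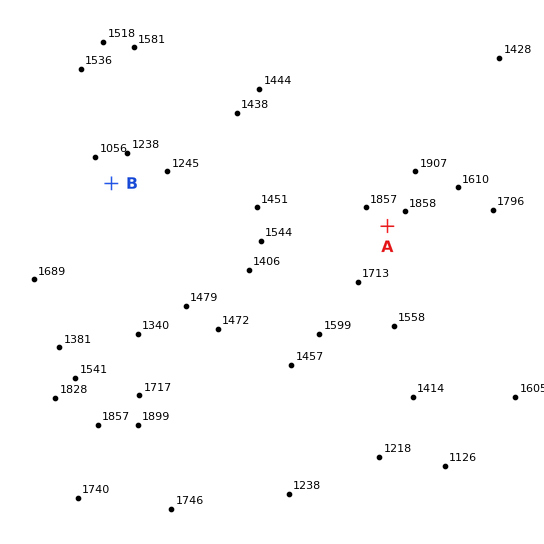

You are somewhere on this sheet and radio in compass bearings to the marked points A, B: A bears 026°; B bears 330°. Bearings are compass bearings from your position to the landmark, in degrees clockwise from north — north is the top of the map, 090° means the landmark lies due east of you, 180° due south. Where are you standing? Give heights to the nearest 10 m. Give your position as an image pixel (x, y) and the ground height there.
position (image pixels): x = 272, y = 462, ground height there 1380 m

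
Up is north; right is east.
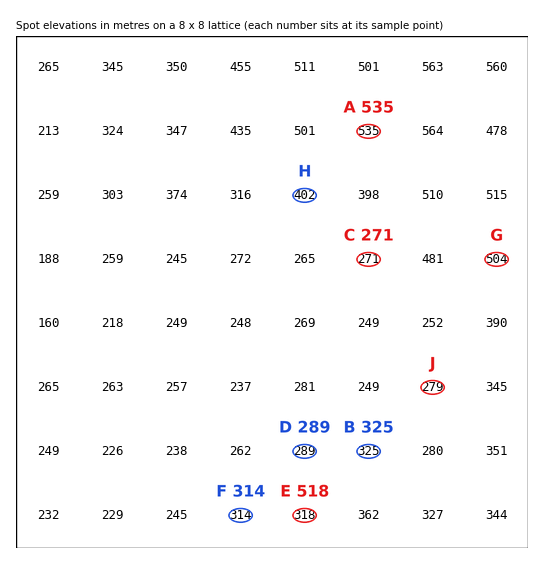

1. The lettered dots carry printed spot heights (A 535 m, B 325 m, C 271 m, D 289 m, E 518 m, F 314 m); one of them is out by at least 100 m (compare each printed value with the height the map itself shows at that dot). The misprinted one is E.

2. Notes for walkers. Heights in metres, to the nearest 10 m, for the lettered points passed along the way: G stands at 500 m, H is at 400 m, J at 280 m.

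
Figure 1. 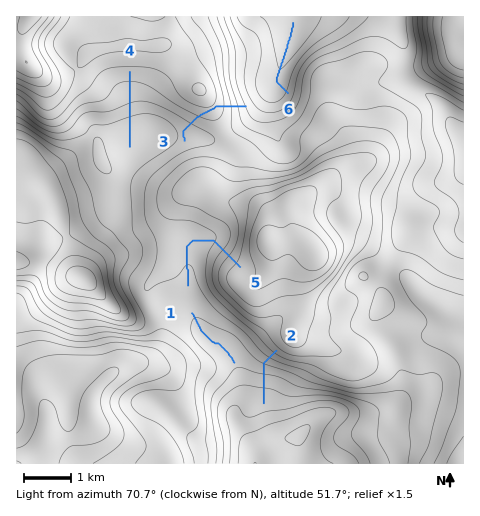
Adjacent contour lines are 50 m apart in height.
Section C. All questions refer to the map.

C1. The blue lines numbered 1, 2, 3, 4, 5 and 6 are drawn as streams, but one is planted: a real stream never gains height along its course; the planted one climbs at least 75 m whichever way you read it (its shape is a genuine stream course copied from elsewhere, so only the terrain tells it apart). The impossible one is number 3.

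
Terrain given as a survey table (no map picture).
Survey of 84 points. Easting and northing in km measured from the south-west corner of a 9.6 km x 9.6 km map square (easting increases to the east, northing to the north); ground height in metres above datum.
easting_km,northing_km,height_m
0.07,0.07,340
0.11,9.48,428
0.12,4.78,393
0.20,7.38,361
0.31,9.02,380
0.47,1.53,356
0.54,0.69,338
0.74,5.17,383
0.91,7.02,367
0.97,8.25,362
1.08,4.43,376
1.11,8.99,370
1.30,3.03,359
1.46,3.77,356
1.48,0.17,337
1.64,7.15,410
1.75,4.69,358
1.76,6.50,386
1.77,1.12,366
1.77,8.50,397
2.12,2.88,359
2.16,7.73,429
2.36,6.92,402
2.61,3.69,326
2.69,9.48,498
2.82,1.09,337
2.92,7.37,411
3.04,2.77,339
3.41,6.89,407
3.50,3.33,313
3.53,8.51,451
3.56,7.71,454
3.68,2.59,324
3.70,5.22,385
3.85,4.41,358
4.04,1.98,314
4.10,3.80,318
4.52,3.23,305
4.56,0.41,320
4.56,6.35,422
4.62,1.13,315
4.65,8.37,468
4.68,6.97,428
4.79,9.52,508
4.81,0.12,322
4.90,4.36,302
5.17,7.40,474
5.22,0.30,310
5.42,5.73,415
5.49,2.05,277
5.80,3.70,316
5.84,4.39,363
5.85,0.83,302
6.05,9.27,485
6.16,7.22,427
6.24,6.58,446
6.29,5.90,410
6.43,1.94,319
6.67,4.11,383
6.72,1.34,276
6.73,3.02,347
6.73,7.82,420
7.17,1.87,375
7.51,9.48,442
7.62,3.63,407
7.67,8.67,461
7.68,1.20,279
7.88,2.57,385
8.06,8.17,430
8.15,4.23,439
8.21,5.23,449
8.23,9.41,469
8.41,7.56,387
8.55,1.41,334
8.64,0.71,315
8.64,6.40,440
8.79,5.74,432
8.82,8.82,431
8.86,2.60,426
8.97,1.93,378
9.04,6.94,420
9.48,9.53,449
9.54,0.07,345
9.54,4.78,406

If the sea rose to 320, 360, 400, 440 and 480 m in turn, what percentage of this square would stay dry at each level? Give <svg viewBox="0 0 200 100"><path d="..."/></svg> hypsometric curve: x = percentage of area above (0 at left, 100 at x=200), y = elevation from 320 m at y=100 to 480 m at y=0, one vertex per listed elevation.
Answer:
<svg viewBox="0 0 200 100"><path d="M170 100l-43-25-54-25-37-25-28-25"/></svg>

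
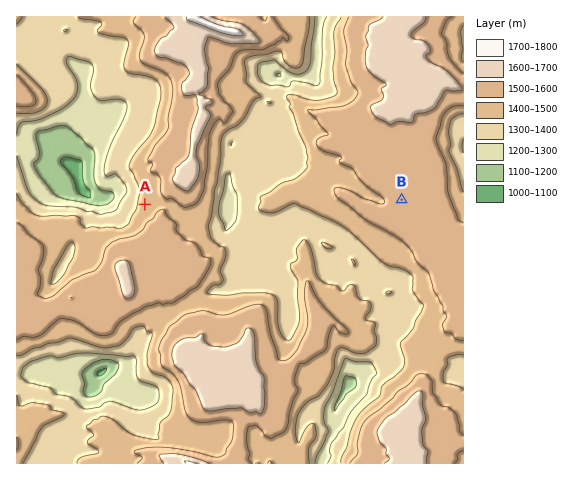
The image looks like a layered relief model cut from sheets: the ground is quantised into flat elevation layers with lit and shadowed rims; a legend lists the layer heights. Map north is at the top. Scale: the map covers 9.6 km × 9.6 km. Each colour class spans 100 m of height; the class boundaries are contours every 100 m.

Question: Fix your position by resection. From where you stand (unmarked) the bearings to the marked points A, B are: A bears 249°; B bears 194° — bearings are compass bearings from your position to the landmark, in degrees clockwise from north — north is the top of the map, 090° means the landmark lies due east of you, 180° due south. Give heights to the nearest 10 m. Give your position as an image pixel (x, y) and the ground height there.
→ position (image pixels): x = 427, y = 96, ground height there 1660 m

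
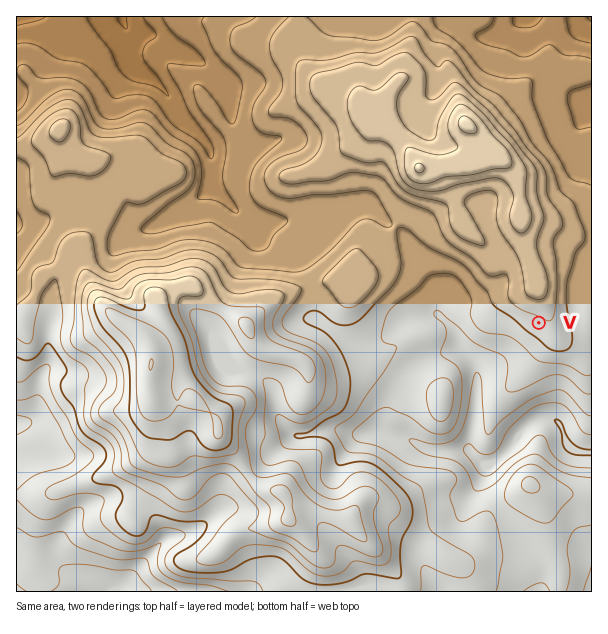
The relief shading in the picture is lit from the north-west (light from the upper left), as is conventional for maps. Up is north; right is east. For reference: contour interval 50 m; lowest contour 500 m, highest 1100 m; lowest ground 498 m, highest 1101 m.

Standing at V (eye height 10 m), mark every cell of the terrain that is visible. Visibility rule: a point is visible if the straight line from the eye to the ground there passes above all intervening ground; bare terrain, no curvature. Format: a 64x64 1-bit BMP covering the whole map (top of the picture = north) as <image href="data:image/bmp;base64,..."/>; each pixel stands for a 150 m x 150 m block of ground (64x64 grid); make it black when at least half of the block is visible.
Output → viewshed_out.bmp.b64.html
<image width="64" height="64" href="data:image/bmp;base64,Qk0+AgAAAAAAAD4AAAAoAAAAQAAAAEAAAAABAAEAAAAAAAACAAATCwAAEwsAAAIAAAAAAAAA////AAAAAAAAAAAAABgOAAAAAAAAGB4AAAAAAAA4PgAAAAAAAHj+AAAAAAAA+/4AAAAAAAH//AAAAAAAg//8AAAAAAGHn/wAAAAAA58//AAAAAAD/3/8AAAAAAP///wDAAAAB+f//z8AAAA/9////wAAAD//////AAAAf//H5/wAAAD//wHH+AAAAf/8AMTwAAAB+PwA7GAAAAPA/AD8AAAAA8D+AewAAAAHwP+B7gAAAQ/A/8H/AAABnAD/8f+AAAH4AH///8AAAfAAf///wAAB8AD////AAAHwB///78AAAeAf//+OcAAD4D///w5wAAfAP//+HuAACMB+D/4e4AAAwB4H/gTgAADsDgf+AEAAAMwEB/wAAAAAHgAD/AAAAAAMAAP8AAAAAAgAA/gAAAAAAAAD8AAAAAAAAAPgAAAAAAAAA8AAAAAAAAABAAAAAAAAAAAAAAAAAAAAAAAAAAAAAAAAAAAAAAAAB+AAAAAAAAAHwAAAAAAAAADAAAAAAAAAAAAAAAAAAAAAAAAAAAQAAAAAAAAABgAAAAAAAAAGAAAAAAAAAAYAAAAAAAAAAgAAAAAAAAAAAAAAAAAAAAAAAAAAAAAAAAAAAAAAAAAAAAAAAAAAAAAAAAAAAAAAAAAAAAAAAAAAAAAAAAAAAAAAAAAAAAAAAAAAAAAAAAAAAAAAAAAAAA=="/>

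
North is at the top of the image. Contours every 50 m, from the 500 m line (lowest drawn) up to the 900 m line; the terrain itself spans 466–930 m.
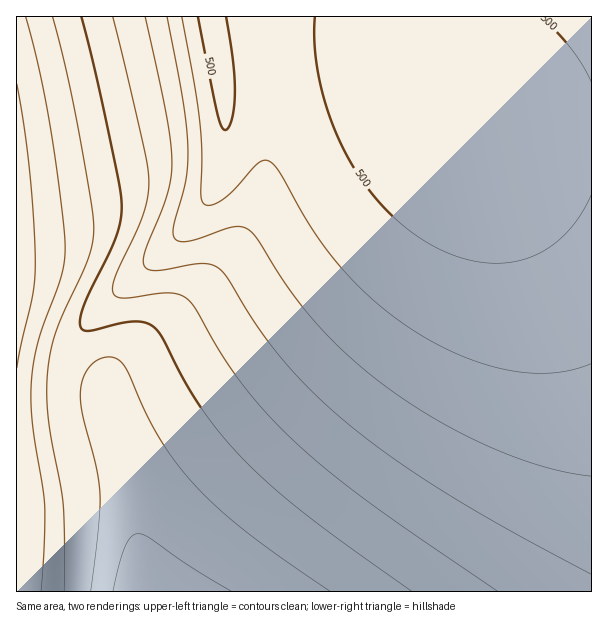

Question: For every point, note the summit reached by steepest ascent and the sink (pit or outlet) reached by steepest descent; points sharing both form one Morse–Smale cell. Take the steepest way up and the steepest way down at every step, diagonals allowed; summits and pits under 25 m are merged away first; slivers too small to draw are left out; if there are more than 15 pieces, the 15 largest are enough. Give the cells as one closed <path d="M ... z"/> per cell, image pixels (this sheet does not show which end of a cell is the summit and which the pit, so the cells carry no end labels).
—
<path d="M333 38l-40 2-33 5 8 57 0 48-8 44-16 40-16 26-28 31-30 29-35 29-25 25-6 12 0 14-12-4-26 0-4 2 2 24 16 72 0 61-2 36 513 1 1-455-71-4-42-11-17-8-34-38-24-18-32-14z"/><path d="M255 16l-239 1 1 380 45-1 0-21 4-13 14-30 37-40 64-58 27-34 12-27 6-45-2-30-7-47 43-7-2-26z"/><path d="M591 16l-335 1 5 27 32-4 40-2 33 5 23 7 30 18 20 19 23 27 17 8 42 11 34 3 36 0z"/><path d="M260 44l-43 7 7 47 2 27-2 25-7 32-18 31-18 21-64 58-37 40-14 30-4 13 1 22 29-1 12 4 0-14 6-12 25-25 35-29 30-29 28-31 16-26 16-40 8-44 0-48z"/><path d="M62 397l-46 1 1 194 61-1 2-36 0-61-16-72z"/>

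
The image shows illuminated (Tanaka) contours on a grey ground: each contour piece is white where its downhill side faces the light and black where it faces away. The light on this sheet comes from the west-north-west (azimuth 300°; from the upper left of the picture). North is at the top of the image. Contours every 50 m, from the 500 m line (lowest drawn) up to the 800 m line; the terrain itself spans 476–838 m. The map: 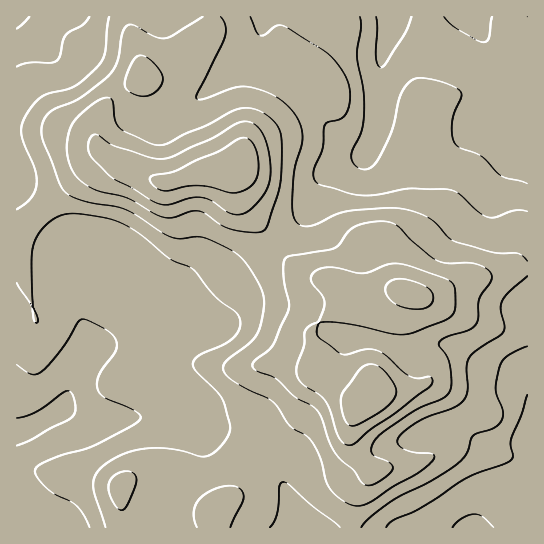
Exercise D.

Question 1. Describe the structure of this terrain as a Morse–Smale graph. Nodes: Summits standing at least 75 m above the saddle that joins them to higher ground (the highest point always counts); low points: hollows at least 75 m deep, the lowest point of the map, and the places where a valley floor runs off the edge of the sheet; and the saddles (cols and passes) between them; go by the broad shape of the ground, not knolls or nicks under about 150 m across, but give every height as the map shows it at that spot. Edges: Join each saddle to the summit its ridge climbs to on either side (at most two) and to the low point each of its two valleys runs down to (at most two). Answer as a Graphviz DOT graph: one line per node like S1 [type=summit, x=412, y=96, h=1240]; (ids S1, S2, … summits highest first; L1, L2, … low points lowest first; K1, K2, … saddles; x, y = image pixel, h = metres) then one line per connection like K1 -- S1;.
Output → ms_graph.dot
graph terrain {
  S1 [type=summit, x=233, y=167, h=838];
  S2 [type=summit, x=366, y=399, h=837];
  L1 [type=low, x=17, y=431, h=476];
  L2 [type=low, x=391, y=17, h=476];
  L3 [type=low, x=17, y=17, h=490];
  L4 [type=low, x=471, y=527, h=491];
  K1 [type=saddle, x=422, y=350, h=707];
  K2 [type=saddle, x=274, y=243, h=692];
  K3 [type=saddle, x=267, y=447, h=622];
  K4 [type=saddle, x=37, y=214, h=616];
  K1 -- S2;
  K1 -- L2;
  K1 -- L4;
  K2 -- S1;
  K2 -- S2;
  K2 -- L2;
  K2 -- L1;
  K3 -- S1;
  K3 -- S2;
  K3 -- L1;
  K3 -- L4;
  K4 -- S1;
  K4 -- L1;
  K4 -- L3;
}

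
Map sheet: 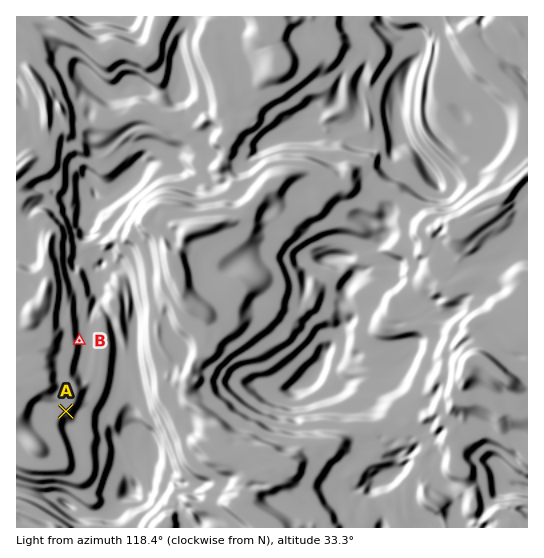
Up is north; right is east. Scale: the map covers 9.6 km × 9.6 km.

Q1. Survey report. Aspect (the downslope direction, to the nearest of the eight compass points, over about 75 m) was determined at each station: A NW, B W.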